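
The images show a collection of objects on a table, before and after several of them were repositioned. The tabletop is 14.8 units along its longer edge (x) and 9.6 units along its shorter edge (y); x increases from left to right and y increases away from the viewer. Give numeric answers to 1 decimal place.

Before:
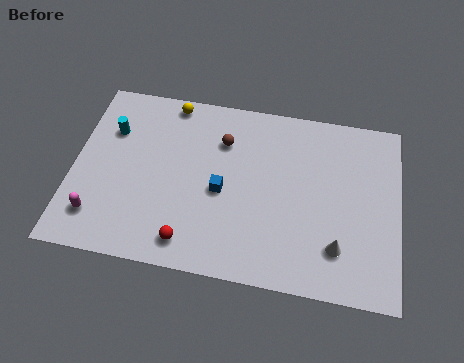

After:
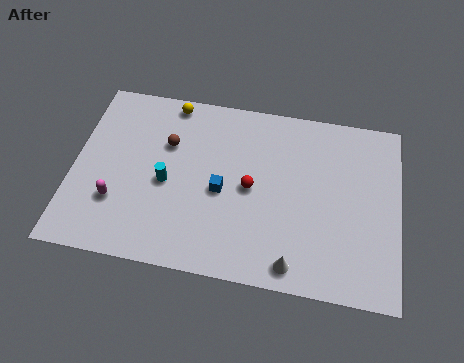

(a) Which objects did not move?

the yellow sphere and the blue cube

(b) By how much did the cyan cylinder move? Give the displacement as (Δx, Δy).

(2.7, -2.4)

The cyan cylinder started near (1.6, 6.7) and ended near (4.3, 4.3).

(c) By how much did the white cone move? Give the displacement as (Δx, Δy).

(-1.9, -1.2)

From the two frames, the white cone sits at roughly (12.1, 2.3) before and (10.2, 1.1) after.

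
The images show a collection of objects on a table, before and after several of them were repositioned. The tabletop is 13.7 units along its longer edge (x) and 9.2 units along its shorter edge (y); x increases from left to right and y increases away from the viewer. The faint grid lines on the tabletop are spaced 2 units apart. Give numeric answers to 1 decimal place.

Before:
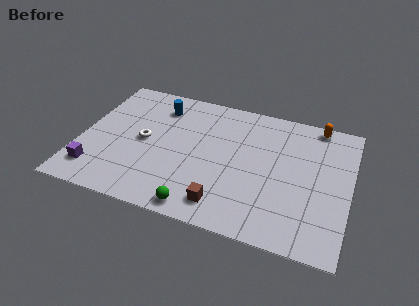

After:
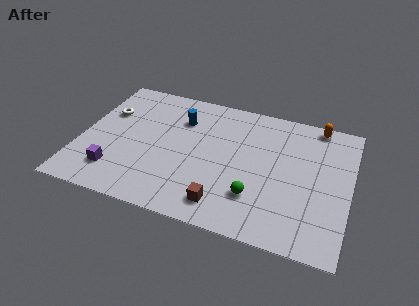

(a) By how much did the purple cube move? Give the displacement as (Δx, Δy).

(1.0, 0.2)

From the two frames, the purple cube sits at roughly (1.0, 1.8) before and (2.0, 2.0) after.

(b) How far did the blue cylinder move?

1.3

The blue cylinder was near (3.7, 7.3) before and (4.9, 6.7) after, so it travelled √(1.2² + 0.6²) ≈ 1.3 units.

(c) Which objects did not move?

the brown cube and the orange capsule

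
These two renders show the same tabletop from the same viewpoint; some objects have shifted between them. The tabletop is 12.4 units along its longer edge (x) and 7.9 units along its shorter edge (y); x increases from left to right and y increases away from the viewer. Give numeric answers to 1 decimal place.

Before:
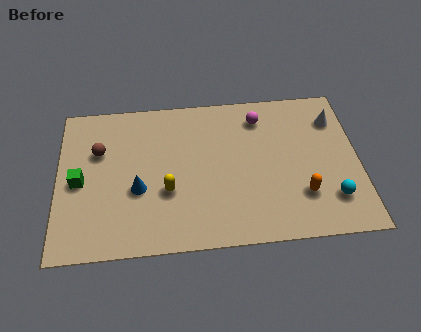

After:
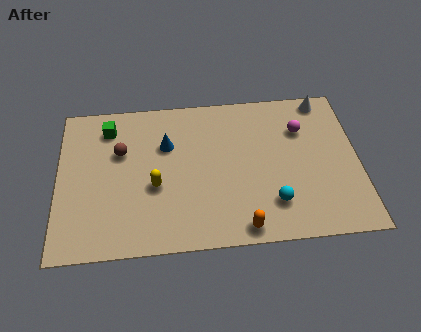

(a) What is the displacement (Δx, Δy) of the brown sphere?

(0.9, -0.1)

From the two frames, the brown sphere sits at roughly (1.7, 5.2) before and (2.6, 5.1) after.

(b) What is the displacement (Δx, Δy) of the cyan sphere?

(-2.4, 0.0)

The cyan sphere started near (11.2, 1.9) and ended near (8.8, 1.9).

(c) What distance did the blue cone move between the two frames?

2.5

From (3.3, 3.1) to (4.5, 5.3), the blue cone covered √(1.2² + 2.2²) ≈ 2.5 units.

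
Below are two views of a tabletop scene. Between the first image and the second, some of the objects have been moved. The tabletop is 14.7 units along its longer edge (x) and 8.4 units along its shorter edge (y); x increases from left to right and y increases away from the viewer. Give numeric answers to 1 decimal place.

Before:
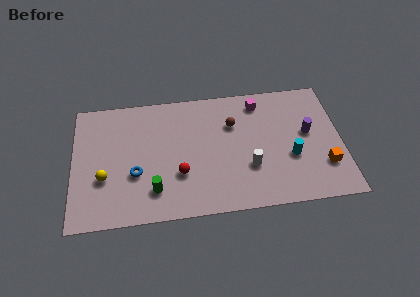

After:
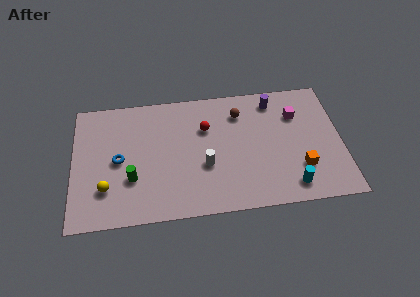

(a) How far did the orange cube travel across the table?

1.3

From (13.7, 2.4) to (12.4, 2.4), the orange cube covered √(1.3² + 0.0²) ≈ 1.3 units.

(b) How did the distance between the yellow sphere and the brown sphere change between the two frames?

+0.9

Before: roughly 7.6 units apart; after: 8.5. That's 0.9 units further apart.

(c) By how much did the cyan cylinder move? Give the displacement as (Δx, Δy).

(-0.1, -1.9)

The cyan cylinder was at about (11.9, 3.2) and moved to about (11.8, 1.3).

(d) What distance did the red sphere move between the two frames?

3.3

The red sphere was near (5.8, 2.8) before and (7.3, 5.7) after, so it travelled √(1.5² + 2.9²) ≈ 3.3 units.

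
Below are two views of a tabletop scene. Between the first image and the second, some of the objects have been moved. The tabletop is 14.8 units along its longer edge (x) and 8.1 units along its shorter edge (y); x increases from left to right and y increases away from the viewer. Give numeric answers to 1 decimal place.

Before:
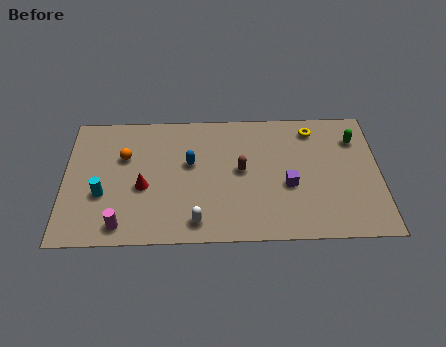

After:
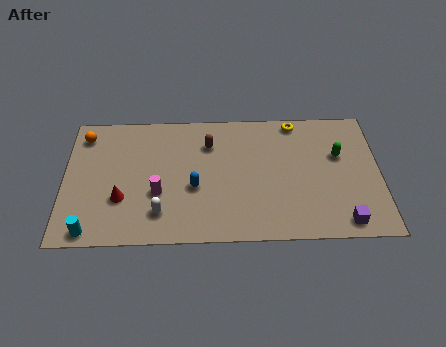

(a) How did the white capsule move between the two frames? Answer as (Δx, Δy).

(-1.7, 0.6)

From the two frames, the white capsule sits at roughly (6.2, 1.2) before and (4.5, 1.8) after.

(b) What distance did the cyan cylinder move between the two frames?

2.3

The cyan cylinder was near (1.8, 3.0) before and (1.3, 0.8) after, so it travelled √(0.5² + 2.2²) ≈ 2.3 units.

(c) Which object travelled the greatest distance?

the purple cube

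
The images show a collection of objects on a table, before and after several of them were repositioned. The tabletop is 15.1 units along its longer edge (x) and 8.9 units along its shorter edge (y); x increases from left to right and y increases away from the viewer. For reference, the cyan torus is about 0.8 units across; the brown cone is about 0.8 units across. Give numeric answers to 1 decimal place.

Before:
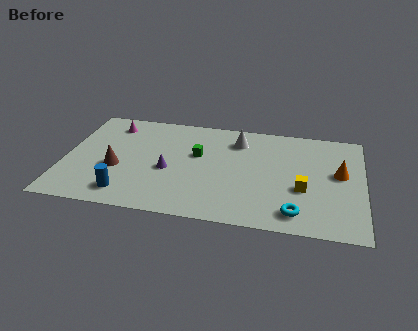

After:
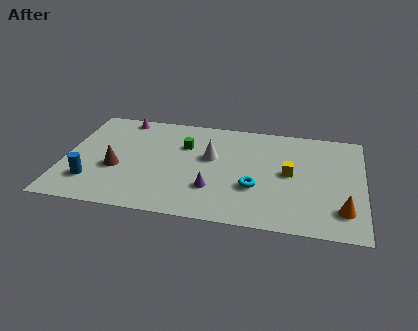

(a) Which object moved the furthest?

the orange cone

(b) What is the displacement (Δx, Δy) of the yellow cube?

(-0.7, 1.2)

From the two frames, the yellow cube sits at roughly (12.1, 3.4) before and (11.4, 4.6) after.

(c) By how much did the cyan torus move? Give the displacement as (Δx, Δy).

(-2.1, 1.7)

The cyan torus started near (11.8, 1.4) and ended near (9.7, 3.1).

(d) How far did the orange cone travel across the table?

3.0

From (13.9, 5.0) to (14.1, 2.0), the orange cone covered √(0.2² + 3.0²) ≈ 3.0 units.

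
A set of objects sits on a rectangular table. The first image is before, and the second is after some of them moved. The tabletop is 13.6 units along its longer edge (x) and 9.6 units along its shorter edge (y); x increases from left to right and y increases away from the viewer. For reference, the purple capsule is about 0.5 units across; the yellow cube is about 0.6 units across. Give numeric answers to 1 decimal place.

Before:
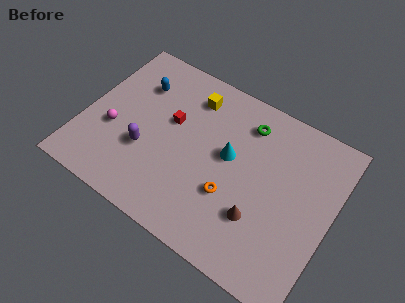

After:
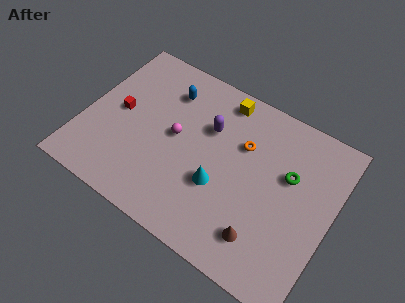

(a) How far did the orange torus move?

3.1

The orange torus was near (8.4, 3.3) before and (8.5, 6.4) after, so it travelled √(0.1² + 3.1²) ≈ 3.1 units.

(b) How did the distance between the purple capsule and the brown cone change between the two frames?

-0.6

They were about 6.4 units apart before and 5.8 after — 0.6 units closer together.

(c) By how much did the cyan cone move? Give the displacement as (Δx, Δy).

(-0.2, -1.9)

From the two frames, the cyan cone sits at roughly (7.9, 5.4) before and (7.7, 3.5) after.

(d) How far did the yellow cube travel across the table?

1.7

The yellow cube was near (5.4, 7.7) before and (7.0, 8.4) after, so it travelled √(1.6² + 0.7²) ≈ 1.7 units.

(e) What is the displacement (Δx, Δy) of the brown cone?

(0.4, -0.9)

The brown cone was at about (10.0, 2.9) and moved to about (10.4, 2.0).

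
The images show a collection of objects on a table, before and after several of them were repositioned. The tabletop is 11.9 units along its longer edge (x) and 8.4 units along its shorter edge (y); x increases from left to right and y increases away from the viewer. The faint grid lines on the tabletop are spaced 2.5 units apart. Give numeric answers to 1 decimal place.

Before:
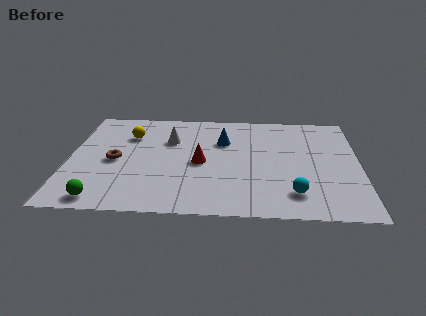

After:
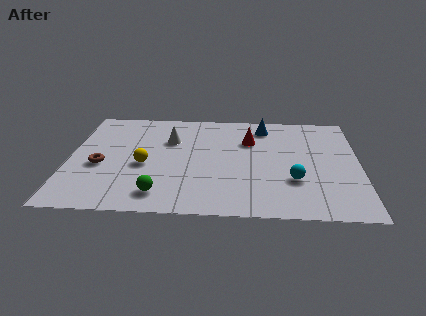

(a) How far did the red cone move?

2.8

The red cone moved from about (5.4, 3.9) to (7.4, 5.8), a distance of √(2.0² + 1.9²) ≈ 2.8.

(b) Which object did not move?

the white cone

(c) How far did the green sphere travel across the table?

2.4

The green sphere was near (1.5, 0.9) before and (3.8, 1.4) after, so it travelled √(2.3² + 0.5²) ≈ 2.4 units.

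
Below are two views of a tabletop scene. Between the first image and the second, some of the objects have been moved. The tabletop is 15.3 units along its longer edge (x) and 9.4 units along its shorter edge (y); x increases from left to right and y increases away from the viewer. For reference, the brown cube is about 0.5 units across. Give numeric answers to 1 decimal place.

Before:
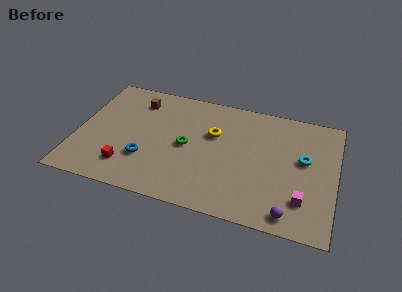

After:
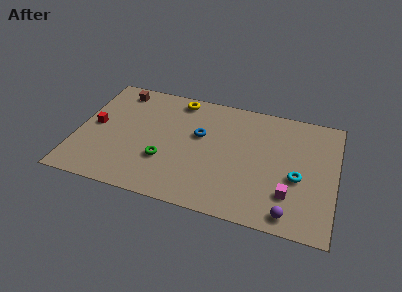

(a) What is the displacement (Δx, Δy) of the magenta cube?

(-0.8, 0.2)

From the two frames, the magenta cube sits at roughly (13.5, 2.3) before and (12.7, 2.5) after.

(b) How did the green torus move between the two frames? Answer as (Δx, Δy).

(-1.2, -1.5)

The green torus started near (6.5, 4.6) and ended near (5.3, 3.1).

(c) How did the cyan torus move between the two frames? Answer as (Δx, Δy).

(-0.3, -1.5)

The cyan torus was at about (13.4, 5.4) and moved to about (13.1, 3.9).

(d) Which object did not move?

the purple sphere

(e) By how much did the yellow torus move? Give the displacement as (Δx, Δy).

(-2.3, 2.3)

The yellow torus was at about (8.0, 6.0) and moved to about (5.7, 8.3).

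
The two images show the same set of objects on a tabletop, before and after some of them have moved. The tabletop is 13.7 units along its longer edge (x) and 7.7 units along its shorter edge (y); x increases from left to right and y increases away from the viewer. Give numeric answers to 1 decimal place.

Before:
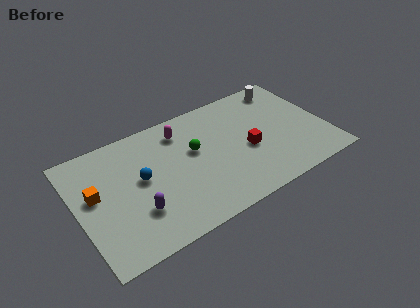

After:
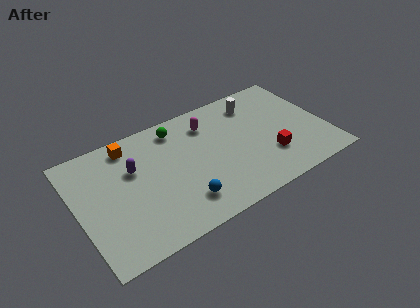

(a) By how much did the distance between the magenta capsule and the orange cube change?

-1.0

Before: roughly 5.3 units apart; after: 4.3. That's 1.0 units closer together.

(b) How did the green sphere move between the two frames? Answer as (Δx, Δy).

(-0.7, 1.9)

The green sphere started near (6.5, 4.6) and ended near (5.8, 6.5).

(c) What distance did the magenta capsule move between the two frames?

1.5

The magenta capsule moved from about (6.0, 6.2) to (7.5, 6.0), a distance of √(1.5² + 0.2²) ≈ 1.5.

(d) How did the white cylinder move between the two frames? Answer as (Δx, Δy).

(-1.8, -0.4)

The white cylinder was at about (12.0, 6.6) and moved to about (10.2, 6.2).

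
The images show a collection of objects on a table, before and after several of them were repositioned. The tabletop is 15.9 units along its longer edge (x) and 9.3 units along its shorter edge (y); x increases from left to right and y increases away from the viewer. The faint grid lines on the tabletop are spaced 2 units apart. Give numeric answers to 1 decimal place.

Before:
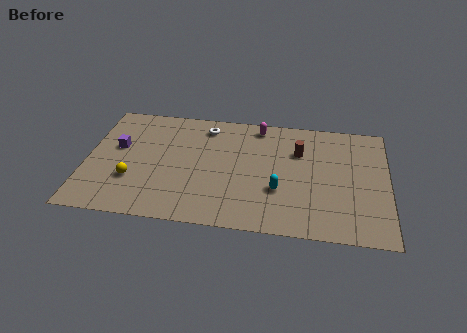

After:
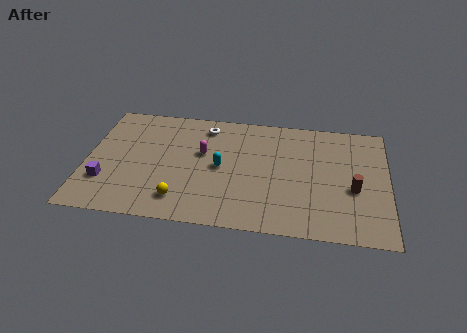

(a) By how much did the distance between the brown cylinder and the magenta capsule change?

+5.4

They were about 2.8 units apart before and 8.2 after — 5.4 units further apart.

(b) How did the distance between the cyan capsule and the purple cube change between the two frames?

-2.6

They were about 8.9 units apart before and 6.3 after — 2.6 units closer together.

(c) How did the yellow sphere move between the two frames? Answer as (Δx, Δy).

(2.6, -1.2)

The yellow sphere started near (2.5, 3.0) and ended near (5.1, 1.8).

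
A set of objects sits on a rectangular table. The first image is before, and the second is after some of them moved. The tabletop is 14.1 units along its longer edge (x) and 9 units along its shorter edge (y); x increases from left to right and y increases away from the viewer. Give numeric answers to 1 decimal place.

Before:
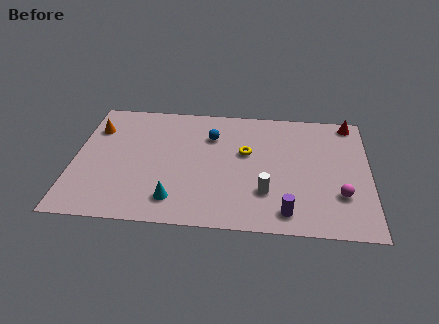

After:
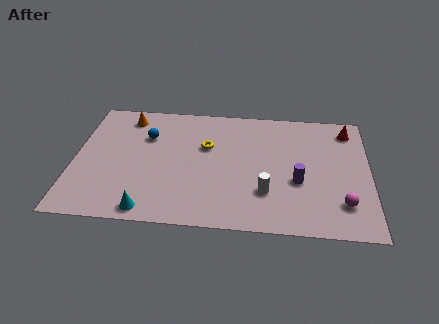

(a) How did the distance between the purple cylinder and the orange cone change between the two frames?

-1.4

They were about 10.7 units apart before and 9.3 after — 1.4 units closer together.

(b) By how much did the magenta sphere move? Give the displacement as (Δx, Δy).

(0.1, -0.6)

From the two frames, the magenta sphere sits at roughly (12.7, 2.7) before and (12.8, 2.1) after.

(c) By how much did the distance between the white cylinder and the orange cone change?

-0.8

They were about 9.2 units apart before and 8.4 after — 0.8 units closer together.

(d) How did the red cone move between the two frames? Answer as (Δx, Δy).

(-0.1, -0.6)

The red cone was at about (13.2, 8.1) and moved to about (13.1, 7.5).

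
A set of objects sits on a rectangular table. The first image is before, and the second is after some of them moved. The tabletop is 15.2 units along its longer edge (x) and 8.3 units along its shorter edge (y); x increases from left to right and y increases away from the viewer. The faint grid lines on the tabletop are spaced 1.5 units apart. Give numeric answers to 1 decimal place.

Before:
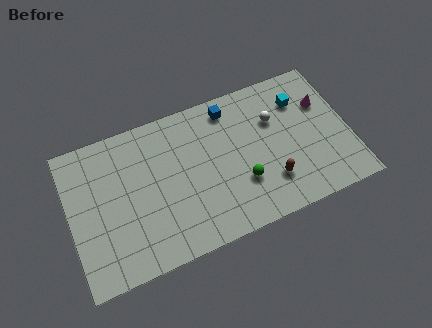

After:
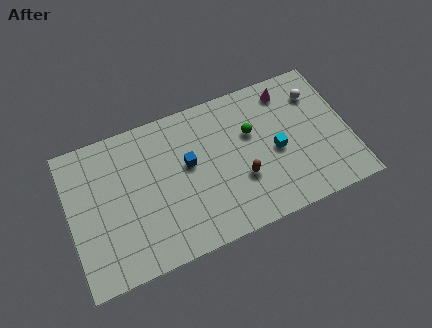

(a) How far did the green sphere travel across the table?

2.7

From (9.2, 2.7) to (10.0, 5.3), the green sphere covered √(0.8² + 2.6²) ≈ 2.7 units.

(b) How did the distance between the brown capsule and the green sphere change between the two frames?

+0.9

They were about 1.6 units apart before and 2.5 after — 0.9 units further apart.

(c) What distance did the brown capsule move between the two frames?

1.7

The brown capsule moved from about (10.7, 2.2) to (9.2, 2.9), a distance of √(1.5² + 0.7²) ≈ 1.7.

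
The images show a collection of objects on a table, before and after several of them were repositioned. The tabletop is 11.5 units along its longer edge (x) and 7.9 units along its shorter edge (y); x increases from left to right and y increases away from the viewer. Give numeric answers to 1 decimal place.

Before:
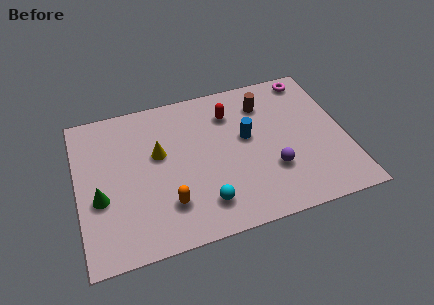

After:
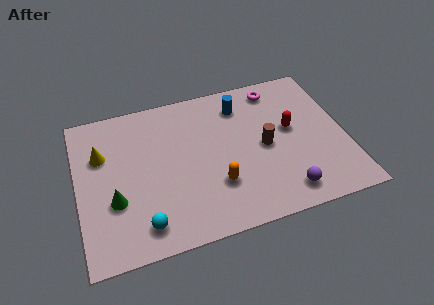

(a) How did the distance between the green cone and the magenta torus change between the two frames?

-1.9

They were about 10.2 units apart before and 8.3 after — 1.9 units closer together.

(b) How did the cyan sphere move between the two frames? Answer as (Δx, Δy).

(-2.6, -0.3)

The cyan sphere was at about (5.2, 1.6) and moved to about (2.6, 1.3).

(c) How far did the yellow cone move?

2.5

The yellow cone was near (3.5, 4.7) before and (1.1, 5.3) after, so it travelled √(2.4² + 0.6²) ≈ 2.5 units.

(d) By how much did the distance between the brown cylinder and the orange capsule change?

-3.5

Before: roughly 6.1 units apart; after: 2.6. That's 3.5 units closer together.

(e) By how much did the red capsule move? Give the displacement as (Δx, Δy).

(2.5, -1.6)

The red capsule was at about (6.7, 6.0) and moved to about (9.2, 4.4).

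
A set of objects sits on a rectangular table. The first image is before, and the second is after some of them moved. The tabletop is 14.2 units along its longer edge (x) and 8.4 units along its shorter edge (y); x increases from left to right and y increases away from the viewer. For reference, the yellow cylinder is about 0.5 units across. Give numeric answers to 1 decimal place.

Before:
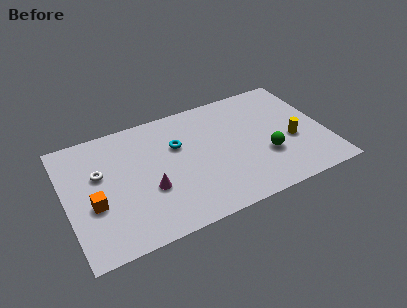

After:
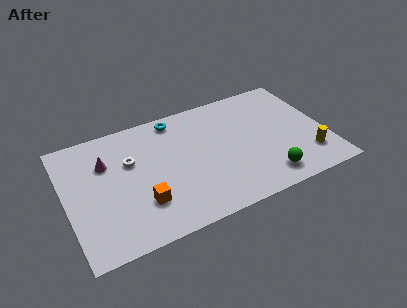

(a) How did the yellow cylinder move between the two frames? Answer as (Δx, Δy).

(0.7, -1.4)

The yellow cylinder was at about (12.3, 3.4) and moved to about (13.0, 2.0).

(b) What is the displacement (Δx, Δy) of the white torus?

(1.7, 0.2)

From the two frames, the white torus sits at roughly (1.9, 5.2) before and (3.6, 5.4) after.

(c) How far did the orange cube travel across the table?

2.7

From (1.4, 3.3) to (3.9, 2.4), the orange cube covered √(2.5² + 0.9²) ≈ 2.7 units.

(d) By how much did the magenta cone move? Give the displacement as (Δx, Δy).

(-2.1, 2.7)

The magenta cone was at about (4.4, 3.1) and moved to about (2.3, 5.8).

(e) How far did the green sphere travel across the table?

1.5

From (10.8, 2.9) to (10.6, 1.4), the green sphere covered √(0.2² + 1.5²) ≈ 1.5 units.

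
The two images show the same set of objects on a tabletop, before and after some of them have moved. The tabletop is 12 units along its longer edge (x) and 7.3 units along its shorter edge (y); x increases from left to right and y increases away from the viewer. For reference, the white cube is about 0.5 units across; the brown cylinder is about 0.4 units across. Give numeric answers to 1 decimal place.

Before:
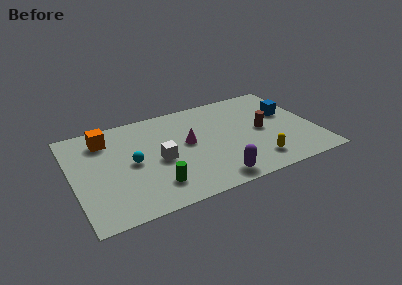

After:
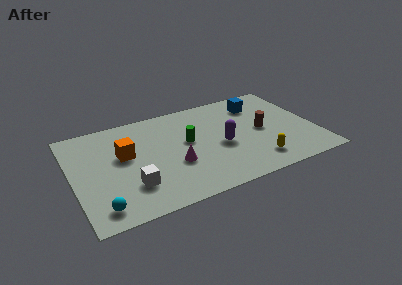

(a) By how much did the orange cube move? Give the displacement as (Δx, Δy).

(0.8, -1.5)

The orange cube was at about (1.8, 5.8) and moved to about (2.6, 4.3).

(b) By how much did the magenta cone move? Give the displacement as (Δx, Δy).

(-0.8, -1.3)

The magenta cone was at about (5.7, 4.0) and moved to about (4.9, 2.7).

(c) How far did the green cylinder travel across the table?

3.1

The green cylinder moved from about (3.8, 1.6) to (5.7, 4.1), a distance of √(1.9² + 2.5²) ≈ 3.1.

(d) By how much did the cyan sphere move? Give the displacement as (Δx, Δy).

(-1.8, -2.5)

From the two frames, the cyan sphere sits at roughly (2.9, 3.6) before and (1.1, 1.1) after.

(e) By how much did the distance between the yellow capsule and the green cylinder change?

-0.9

Before: roughly 5.0 units apart; after: 4.1. That's 0.9 units closer together.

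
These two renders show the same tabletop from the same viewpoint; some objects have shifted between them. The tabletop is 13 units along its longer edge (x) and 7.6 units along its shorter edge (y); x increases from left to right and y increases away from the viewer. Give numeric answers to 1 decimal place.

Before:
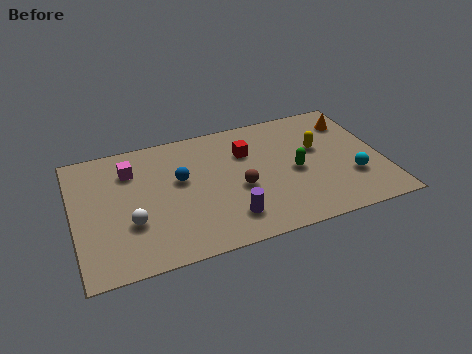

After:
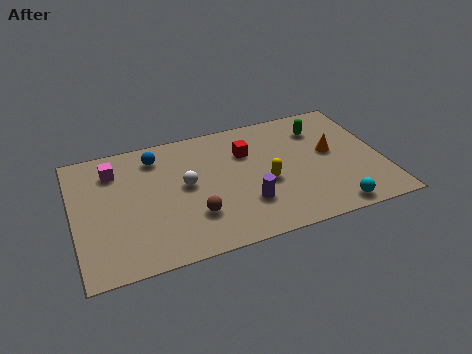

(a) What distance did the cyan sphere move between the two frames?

1.9

The cyan sphere moved from about (11.6, 2.4) to (10.6, 0.8), a distance of √(1.0² + 1.6²) ≈ 1.9.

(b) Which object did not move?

the red cube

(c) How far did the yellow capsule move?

2.8

The yellow capsule moved from about (10.4, 4.6) to (8.0, 3.2), a distance of √(2.4² + 1.4²) ≈ 2.8.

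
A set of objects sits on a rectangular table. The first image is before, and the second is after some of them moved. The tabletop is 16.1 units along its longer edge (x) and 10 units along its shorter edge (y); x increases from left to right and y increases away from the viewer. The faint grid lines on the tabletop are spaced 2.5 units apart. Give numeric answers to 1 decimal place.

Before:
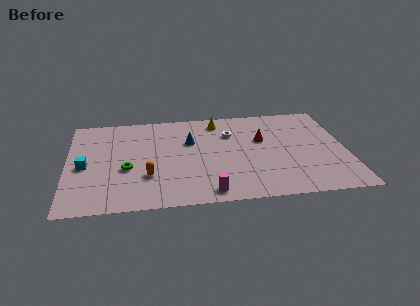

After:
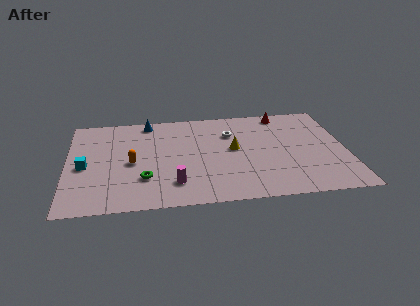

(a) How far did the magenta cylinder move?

2.2

The magenta cylinder was near (8.0, 1.1) before and (6.1, 2.2) after, so it travelled √(1.9² + 1.1²) ≈ 2.2 units.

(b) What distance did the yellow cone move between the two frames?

3.2

The yellow cone moved from about (8.8, 8.5) to (9.6, 5.4), a distance of √(0.8² + 3.1²) ≈ 3.2.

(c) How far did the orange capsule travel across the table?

1.7

The orange capsule moved from about (4.6, 3.1) to (3.7, 4.6), a distance of √(0.9² + 1.5²) ≈ 1.7.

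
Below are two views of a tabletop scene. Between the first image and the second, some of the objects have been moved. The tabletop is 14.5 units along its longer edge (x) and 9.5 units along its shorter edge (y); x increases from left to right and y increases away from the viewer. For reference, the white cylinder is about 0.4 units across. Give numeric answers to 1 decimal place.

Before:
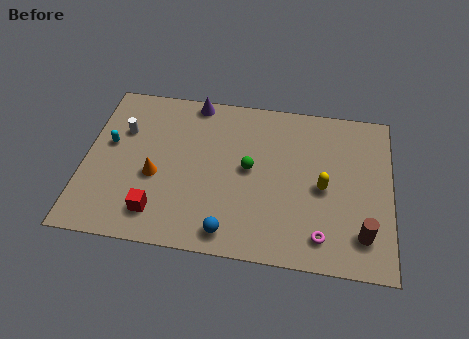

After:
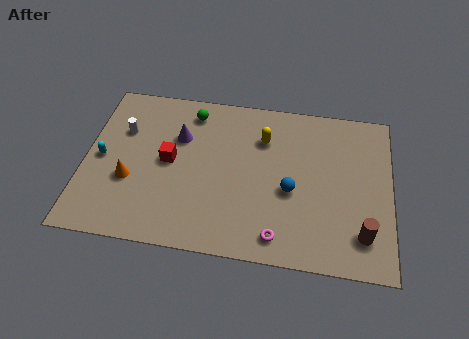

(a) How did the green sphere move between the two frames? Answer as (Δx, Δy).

(-2.9, 3.0)

From the two frames, the green sphere sits at roughly (7.8, 5.0) before and (4.9, 8.0) after.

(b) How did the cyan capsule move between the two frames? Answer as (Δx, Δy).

(-0.3, -0.9)

From the two frames, the cyan capsule sits at roughly (1.1, 5.5) before and (0.8, 4.6) after.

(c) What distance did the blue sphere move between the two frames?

4.0

The blue sphere moved from about (7.0, 1.2) to (9.8, 4.0), a distance of √(2.8² + 2.8²) ≈ 4.0.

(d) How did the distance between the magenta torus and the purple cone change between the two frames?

-2.4

Before: roughly 9.5 units apart; after: 7.1. That's 2.4 units closer together.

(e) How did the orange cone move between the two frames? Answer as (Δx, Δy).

(-1.2, -0.4)

The orange cone was at about (3.4, 3.9) and moved to about (2.2, 3.5).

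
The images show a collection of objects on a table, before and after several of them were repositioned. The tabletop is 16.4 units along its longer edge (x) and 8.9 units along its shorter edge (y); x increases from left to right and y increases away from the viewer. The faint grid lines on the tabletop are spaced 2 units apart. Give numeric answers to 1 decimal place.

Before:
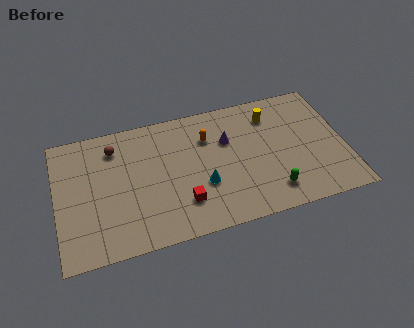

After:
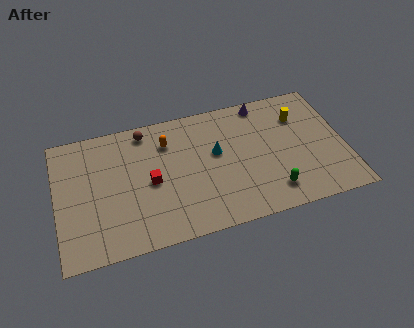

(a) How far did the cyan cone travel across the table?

2.2

From (8.2, 3.2) to (9.1, 5.2), the cyan cone covered √(0.9² + 2.0²) ≈ 2.2 units.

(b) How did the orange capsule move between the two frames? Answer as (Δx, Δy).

(-2.3, 0.3)

From the two frames, the orange capsule sits at roughly (8.7, 6.4) before and (6.4, 6.7) after.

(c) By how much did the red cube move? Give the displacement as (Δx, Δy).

(-1.7, 1.9)

The red cube started near (7.0, 2.3) and ended near (5.3, 4.2).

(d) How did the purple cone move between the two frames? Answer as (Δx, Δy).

(2.2, 2.1)

The purple cone started near (9.8, 5.9) and ended near (12.0, 8.0).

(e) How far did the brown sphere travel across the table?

1.9

The brown sphere moved from about (3.4, 7.1) to (5.2, 7.8), a distance of √(1.8² + 0.7²) ≈ 1.9.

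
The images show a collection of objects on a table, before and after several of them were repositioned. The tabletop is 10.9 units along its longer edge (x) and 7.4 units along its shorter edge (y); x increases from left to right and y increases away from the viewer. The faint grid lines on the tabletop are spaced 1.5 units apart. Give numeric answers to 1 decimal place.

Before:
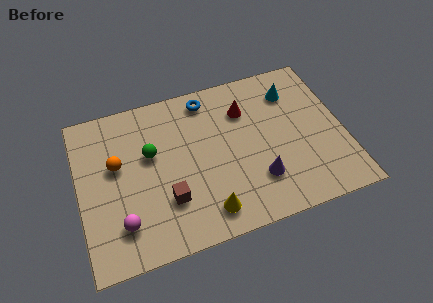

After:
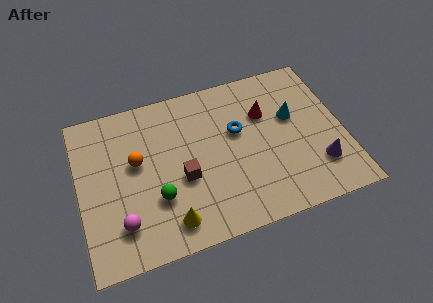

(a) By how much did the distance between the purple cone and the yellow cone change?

+3.9

Before: roughly 2.3 units apart; after: 6.2. That's 3.9 units further apart.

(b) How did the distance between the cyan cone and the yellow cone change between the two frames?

+0.3

They were about 6.0 units apart before and 6.3 after — 0.3 units further apart.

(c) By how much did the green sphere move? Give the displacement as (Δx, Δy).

(0.1, -2.1)

From the two frames, the green sphere sits at roughly (3.0, 4.5) before and (3.1, 2.4) after.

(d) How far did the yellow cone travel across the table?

1.5

From (5.0, 1.2) to (3.5, 1.2), the yellow cone covered √(1.5² + 0.0²) ≈ 1.5 units.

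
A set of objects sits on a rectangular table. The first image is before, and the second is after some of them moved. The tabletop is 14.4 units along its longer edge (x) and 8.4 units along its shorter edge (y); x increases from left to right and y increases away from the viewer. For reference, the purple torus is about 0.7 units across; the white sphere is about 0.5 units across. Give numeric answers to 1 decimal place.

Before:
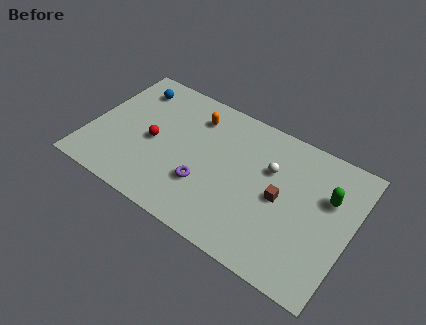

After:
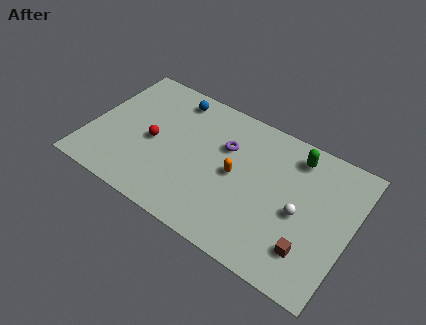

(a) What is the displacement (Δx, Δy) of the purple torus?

(0.7, 2.9)

From the two frames, the purple torus sits at roughly (6.6, 2.7) before and (7.3, 5.6) after.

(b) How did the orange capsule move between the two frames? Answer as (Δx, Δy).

(2.7, -2.4)

From the two frames, the orange capsule sits at roughly (5.4, 6.6) before and (8.1, 4.2) after.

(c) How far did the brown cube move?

2.8

From (10.6, 4.1) to (12.5, 2.0), the brown cube covered √(1.9² + 2.1²) ≈ 2.8 units.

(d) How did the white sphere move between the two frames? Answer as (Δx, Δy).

(1.9, -1.7)

The white sphere started near (9.8, 5.5) and ended near (11.7, 3.8).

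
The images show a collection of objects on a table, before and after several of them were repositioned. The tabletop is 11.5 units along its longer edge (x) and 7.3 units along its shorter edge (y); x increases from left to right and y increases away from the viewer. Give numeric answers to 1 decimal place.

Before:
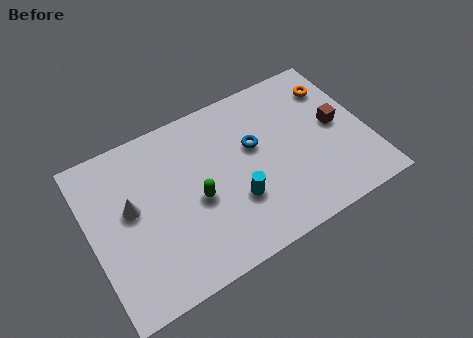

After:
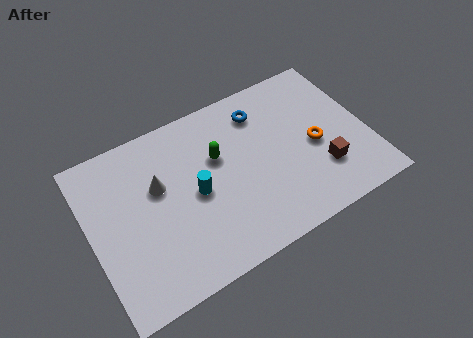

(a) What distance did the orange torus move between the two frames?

2.6

The orange torus was near (10.5, 5.6) before and (9.3, 3.3) after, so it travelled √(1.2² + 2.3²) ≈ 2.6 units.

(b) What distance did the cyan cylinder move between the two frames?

1.9

The cyan cylinder was near (5.8, 2.4) before and (4.3, 3.5) after, so it travelled √(1.5² + 1.1²) ≈ 1.9 units.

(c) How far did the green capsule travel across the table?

1.8

From (4.3, 3.2) to (5.4, 4.6), the green capsule covered √(1.1² + 1.4²) ≈ 1.8 units.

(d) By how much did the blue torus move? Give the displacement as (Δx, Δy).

(0.5, 1.4)

The blue torus started near (6.9, 4.4) and ended near (7.4, 5.8).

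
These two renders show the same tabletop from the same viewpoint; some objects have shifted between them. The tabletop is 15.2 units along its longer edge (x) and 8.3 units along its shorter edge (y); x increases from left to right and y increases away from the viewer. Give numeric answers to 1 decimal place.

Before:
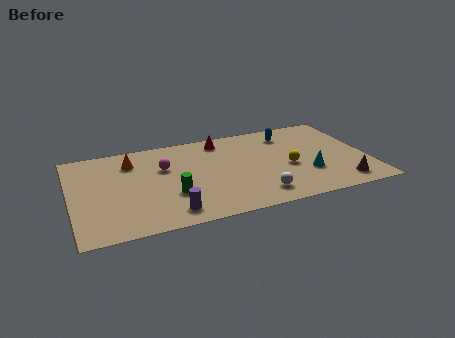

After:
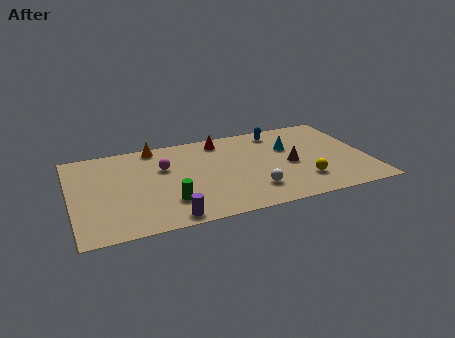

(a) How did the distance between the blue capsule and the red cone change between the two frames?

-0.5

They were about 3.5 units apart before and 3.0 after — 0.5 units closer together.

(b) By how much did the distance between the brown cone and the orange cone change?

-3.9

Before: roughly 11.6 units apart; after: 7.7. That's 3.9 units closer together.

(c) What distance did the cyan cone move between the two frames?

2.8

The cyan cone was near (12.0, 2.7) before and (11.3, 5.4) after, so it travelled √(0.7² + 2.7²) ≈ 2.8 units.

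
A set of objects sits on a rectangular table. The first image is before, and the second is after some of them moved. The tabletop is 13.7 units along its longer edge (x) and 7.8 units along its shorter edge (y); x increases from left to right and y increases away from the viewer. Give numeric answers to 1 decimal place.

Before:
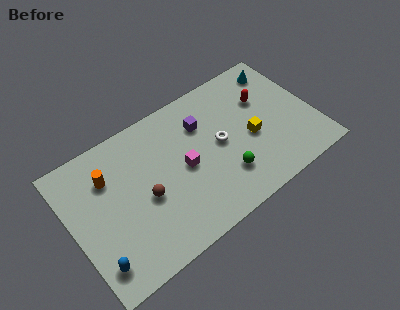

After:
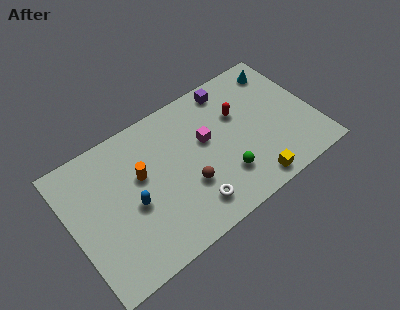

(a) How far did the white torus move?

3.3

From (8.4, 4.0) to (6.3, 1.5), the white torus covered √(2.1² + 2.5²) ≈ 3.3 units.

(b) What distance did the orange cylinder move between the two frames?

1.9

From (2.3, 5.6) to (4.0, 4.7), the orange cylinder covered √(1.7² + 0.9²) ≈ 1.9 units.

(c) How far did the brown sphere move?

2.4

The brown sphere was near (4.0, 3.4) before and (6.3, 2.7) after, so it travelled √(2.3² + 0.7²) ≈ 2.4 units.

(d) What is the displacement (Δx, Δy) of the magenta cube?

(1.4, 0.8)

From the two frames, the magenta cube sits at roughly (6.3, 3.8) before and (7.7, 4.6) after.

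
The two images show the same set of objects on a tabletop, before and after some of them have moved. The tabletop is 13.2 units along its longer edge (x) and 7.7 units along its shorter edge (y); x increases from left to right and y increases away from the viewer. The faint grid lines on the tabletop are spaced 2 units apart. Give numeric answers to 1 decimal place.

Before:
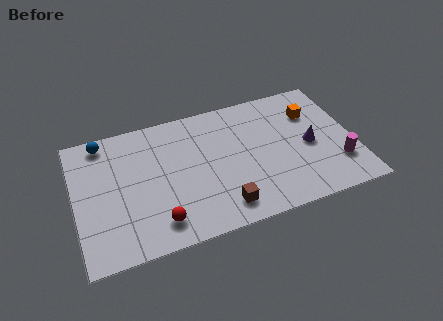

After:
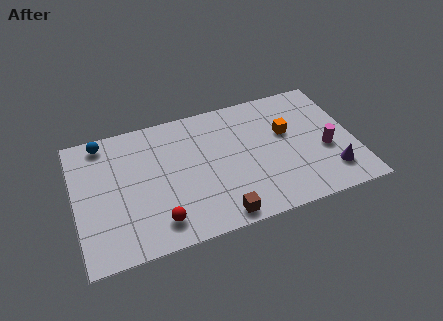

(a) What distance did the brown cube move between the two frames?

0.5

The brown cube moved from about (6.7, 1.3) to (6.5, 0.8), a distance of √(0.2² + 0.5²) ≈ 0.5.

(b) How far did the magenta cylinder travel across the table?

1.1

From (12.3, 2.1) to (11.8, 3.1), the magenta cylinder covered √(0.5² + 1.0²) ≈ 1.1 units.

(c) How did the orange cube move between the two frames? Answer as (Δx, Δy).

(-1.3, -0.8)

From the two frames, the orange cube sits at roughly (11.4, 5.5) before and (10.1, 4.7) after.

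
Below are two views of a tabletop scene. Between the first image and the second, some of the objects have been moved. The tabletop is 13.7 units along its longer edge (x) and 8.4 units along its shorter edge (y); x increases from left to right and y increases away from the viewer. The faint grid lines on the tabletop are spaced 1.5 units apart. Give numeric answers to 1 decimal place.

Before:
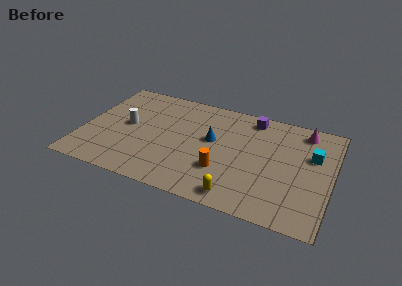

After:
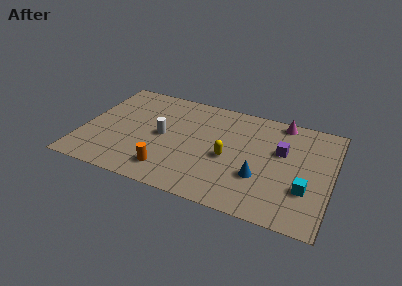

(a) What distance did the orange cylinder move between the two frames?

3.1

From (7.9, 2.6) to (5.0, 1.6), the orange cylinder covered √(2.9² + 1.0²) ≈ 3.1 units.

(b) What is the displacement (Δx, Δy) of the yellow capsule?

(-0.8, 2.7)

The yellow capsule was at about (8.9, 1.0) and moved to about (8.1, 3.7).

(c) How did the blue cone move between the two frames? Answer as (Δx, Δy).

(2.8, -2.0)

The blue cone started near (7.1, 4.8) and ended near (9.9, 2.8).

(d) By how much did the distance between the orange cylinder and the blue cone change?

+2.7

Before: roughly 2.3 units apart; after: 5.0. That's 2.7 units further apart.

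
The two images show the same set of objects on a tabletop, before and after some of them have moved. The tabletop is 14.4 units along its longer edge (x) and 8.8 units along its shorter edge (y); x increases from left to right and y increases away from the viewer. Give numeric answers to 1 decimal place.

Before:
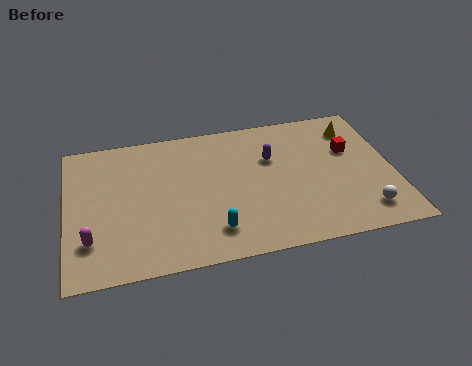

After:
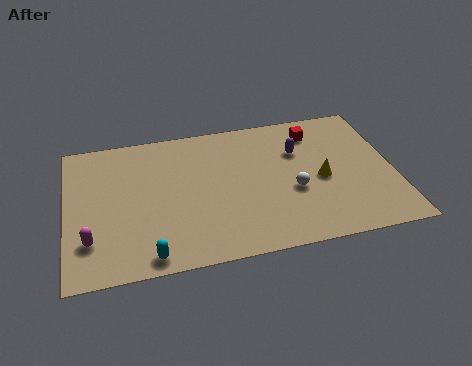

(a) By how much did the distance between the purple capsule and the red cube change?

-2.1

They were about 3.5 units apart before and 1.4 after — 2.1 units closer together.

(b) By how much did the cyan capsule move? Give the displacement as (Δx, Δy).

(-2.8, -0.9)

From the two frames, the cyan capsule sits at roughly (6.3, 1.8) before and (3.5, 0.9) after.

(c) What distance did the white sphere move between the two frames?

3.6

From (12.9, 1.6) to (9.9, 3.5), the white sphere covered √(3.0² + 1.9²) ≈ 3.6 units.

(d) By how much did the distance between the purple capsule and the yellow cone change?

-1.8

The distance was about 4.0 in the first image and 2.2 in the second, so they moved 1.8 units closer together.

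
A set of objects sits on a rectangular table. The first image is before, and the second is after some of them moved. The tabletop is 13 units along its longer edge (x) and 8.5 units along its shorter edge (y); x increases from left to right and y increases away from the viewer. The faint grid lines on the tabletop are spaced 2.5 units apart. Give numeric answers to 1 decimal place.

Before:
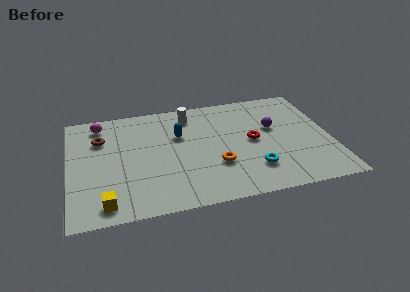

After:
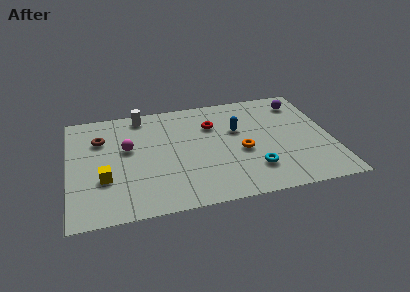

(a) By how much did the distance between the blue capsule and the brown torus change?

+2.9

They were about 3.9 units apart before and 6.8 after — 2.9 units further apart.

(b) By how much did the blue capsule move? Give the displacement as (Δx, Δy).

(2.9, -0.2)

The blue capsule was at about (5.5, 5.5) and moved to about (8.4, 5.3).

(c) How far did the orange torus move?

1.5

The orange torus was near (7.2, 2.8) before and (8.5, 3.6) after, so it travelled √(1.3² + 0.8²) ≈ 1.5 units.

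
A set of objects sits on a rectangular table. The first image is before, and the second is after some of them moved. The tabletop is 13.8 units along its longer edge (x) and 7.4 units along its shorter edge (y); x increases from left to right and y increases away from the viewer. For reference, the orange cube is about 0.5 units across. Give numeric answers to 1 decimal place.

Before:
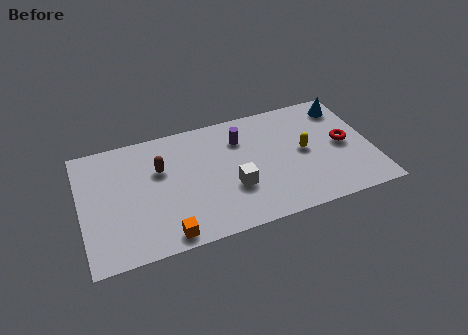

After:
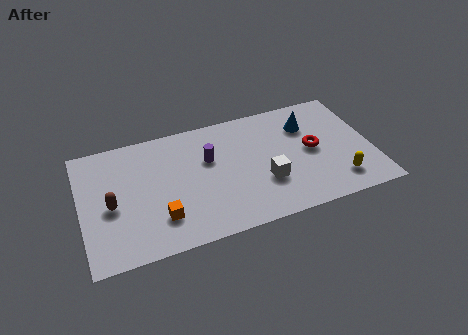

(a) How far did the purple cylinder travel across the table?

1.8

The purple cylinder was near (7.7, 5.5) before and (6.1, 4.7) after, so it travelled √(1.6² + 0.8²) ≈ 1.8 units.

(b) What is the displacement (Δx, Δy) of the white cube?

(1.5, -0.1)

The white cube started near (7.1, 2.6) and ended near (8.6, 2.5).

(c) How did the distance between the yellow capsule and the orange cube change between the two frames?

+1.0

The distance was about 7.4 in the first image and 8.4 in the second, so they moved 1.0 units further apart.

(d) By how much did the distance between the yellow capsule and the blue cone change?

+0.9

Before: roughly 3.2 units apart; after: 4.1. That's 0.9 units further apart.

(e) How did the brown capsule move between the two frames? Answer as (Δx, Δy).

(-2.4, -1.5)

The brown capsule started near (3.8, 4.8) and ended near (1.4, 3.3).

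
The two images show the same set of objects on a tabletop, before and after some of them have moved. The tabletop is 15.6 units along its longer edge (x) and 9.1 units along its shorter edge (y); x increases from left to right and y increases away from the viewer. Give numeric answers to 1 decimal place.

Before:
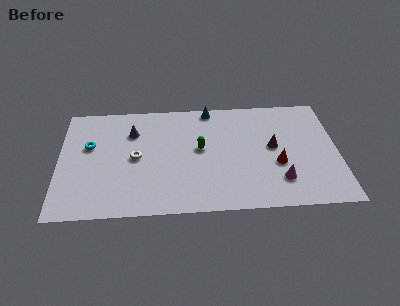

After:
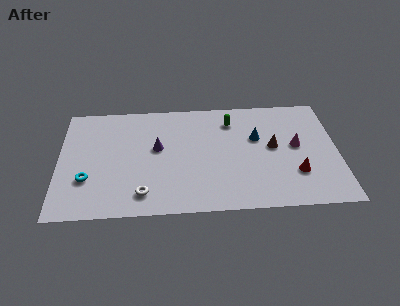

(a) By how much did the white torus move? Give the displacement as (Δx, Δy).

(0.4, -2.9)

The white torus started near (4.3, 4.5) and ended near (4.7, 1.6).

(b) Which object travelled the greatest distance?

the blue cone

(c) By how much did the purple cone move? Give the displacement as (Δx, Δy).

(1.4, -1.4)

The purple cone started near (4.1, 6.6) and ended near (5.5, 5.2).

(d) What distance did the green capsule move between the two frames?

2.8

The green capsule was near (7.9, 5.0) before and (9.7, 7.2) after, so it travelled √(1.8² + 2.2²) ≈ 2.8 units.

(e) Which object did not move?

the brown cone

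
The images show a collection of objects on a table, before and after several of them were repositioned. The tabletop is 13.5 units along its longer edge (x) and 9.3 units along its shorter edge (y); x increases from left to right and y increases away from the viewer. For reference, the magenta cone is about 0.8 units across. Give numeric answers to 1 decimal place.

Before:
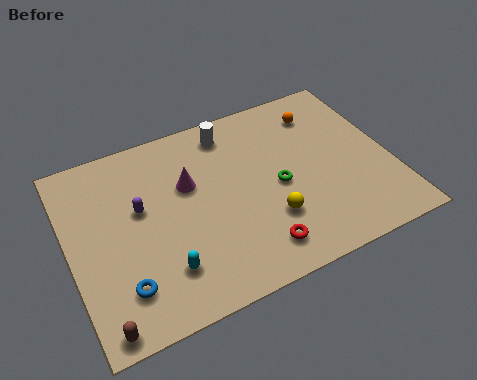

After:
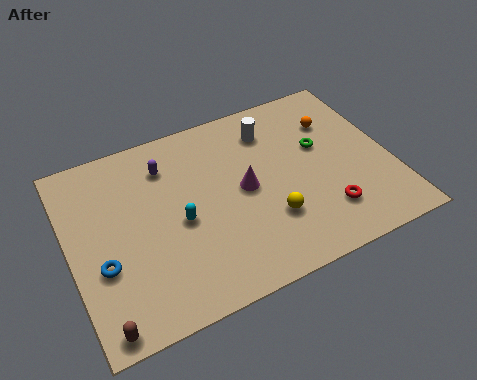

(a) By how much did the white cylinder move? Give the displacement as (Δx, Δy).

(1.7, -0.6)

From the two frames, the white cylinder sits at roughly (7.1, 7.9) before and (8.8, 7.3) after.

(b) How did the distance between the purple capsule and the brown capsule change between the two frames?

+2.1

Before: roughly 5.1 units apart; after: 7.2. That's 2.1 units further apart.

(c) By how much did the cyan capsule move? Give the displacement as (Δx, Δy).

(0.9, 2.0)

The cyan capsule started near (3.6, 2.2) and ended near (4.5, 4.2).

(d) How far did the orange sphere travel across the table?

0.9

The orange sphere moved from about (11.0, 7.4) to (11.5, 6.7), a distance of √(0.5² + 0.7²) ≈ 0.9.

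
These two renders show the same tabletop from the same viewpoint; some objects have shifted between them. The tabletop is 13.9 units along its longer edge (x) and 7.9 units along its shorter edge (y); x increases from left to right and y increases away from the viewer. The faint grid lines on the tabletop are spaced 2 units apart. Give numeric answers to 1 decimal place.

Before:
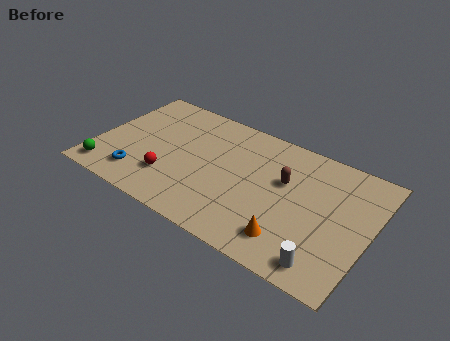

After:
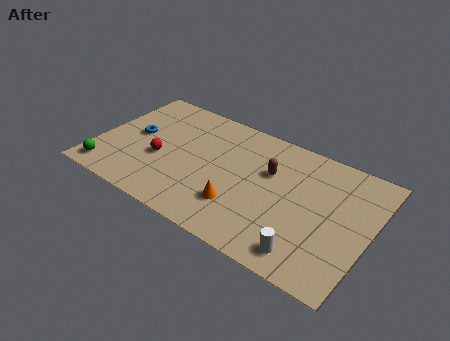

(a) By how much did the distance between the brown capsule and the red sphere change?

-0.4

Before: roughly 6.1 units apart; after: 5.7. That's 0.4 units closer together.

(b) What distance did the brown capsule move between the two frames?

0.8

The brown capsule moved from about (9.5, 4.9) to (8.7, 5.1), a distance of √(0.8² + 0.2²) ≈ 0.8.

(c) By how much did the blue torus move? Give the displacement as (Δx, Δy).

(-0.7, 2.6)

From the two frames, the blue torus sits at roughly (2.5, 1.6) before and (1.8, 4.2) after.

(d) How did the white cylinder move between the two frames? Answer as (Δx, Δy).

(-0.9, 0.1)

The white cylinder was at about (12.1, 1.1) and moved to about (11.2, 1.2).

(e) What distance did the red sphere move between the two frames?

1.2

From (4.0, 2.2) to (3.3, 3.2), the red sphere covered √(0.7² + 1.0²) ≈ 1.2 units.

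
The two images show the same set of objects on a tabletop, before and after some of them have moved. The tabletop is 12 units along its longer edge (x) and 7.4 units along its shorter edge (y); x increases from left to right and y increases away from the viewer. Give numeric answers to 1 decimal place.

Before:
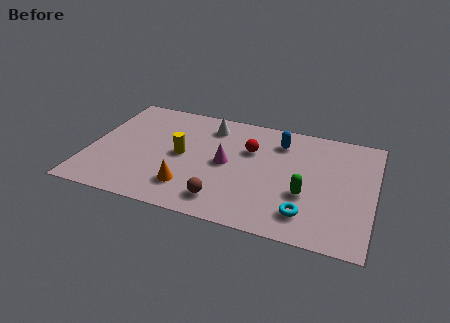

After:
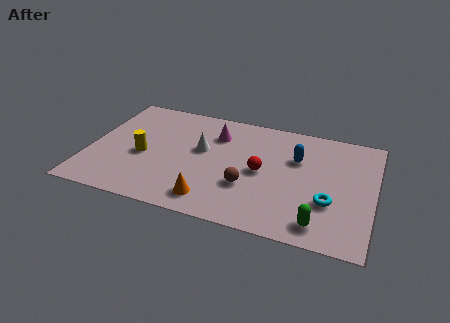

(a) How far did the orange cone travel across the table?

1.1

From (4.4, 1.7) to (5.4, 1.2), the orange cone covered √(1.0² + 0.5²) ≈ 1.1 units.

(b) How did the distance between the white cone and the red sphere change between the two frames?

+0.6

They were about 2.1 units apart before and 2.7 after — 0.6 units further apart.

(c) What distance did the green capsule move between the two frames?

1.7

The green capsule was near (9.2, 2.7) before and (9.9, 1.1) after, so it travelled √(0.7² + 1.6²) ≈ 1.7 units.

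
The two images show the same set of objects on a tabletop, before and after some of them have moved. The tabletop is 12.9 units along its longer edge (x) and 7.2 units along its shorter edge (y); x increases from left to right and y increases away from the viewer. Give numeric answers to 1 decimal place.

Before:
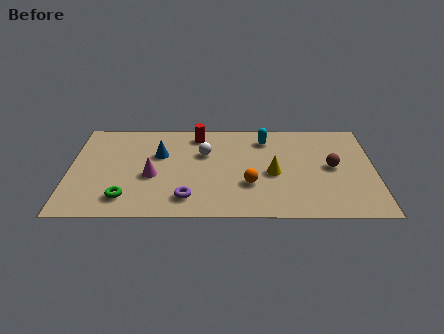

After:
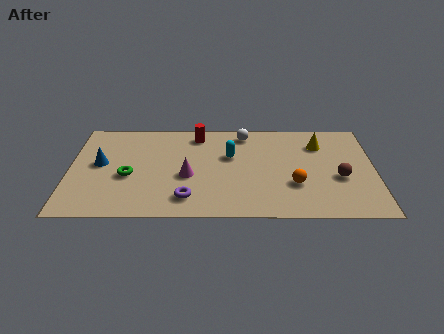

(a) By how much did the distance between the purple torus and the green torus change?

+0.4

The distance was about 2.6 in the first image and 3.0 in the second, so they moved 0.4 units further apart.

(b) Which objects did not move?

the red cylinder and the purple torus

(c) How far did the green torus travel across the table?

1.6

From (2.4, 1.4) to (2.5, 3.0), the green torus covered √(0.1² + 1.6²) ≈ 1.6 units.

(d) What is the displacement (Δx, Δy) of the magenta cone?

(1.5, 0.0)

The magenta cone started near (3.5, 3.0) and ended near (5.0, 3.0).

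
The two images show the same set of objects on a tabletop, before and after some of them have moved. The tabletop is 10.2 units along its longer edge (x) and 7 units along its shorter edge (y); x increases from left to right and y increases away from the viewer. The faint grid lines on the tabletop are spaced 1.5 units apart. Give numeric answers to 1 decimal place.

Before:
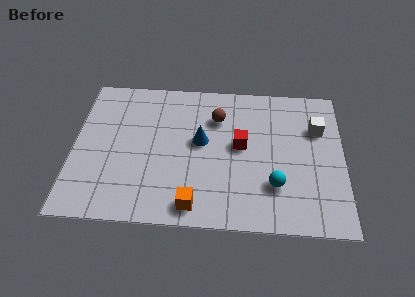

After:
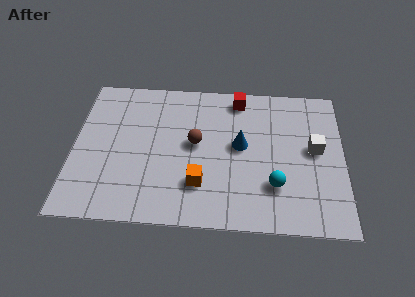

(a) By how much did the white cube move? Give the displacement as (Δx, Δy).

(-0.1, -1.0)

The white cube started near (9.2, 4.8) and ended near (9.1, 3.8).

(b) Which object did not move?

the cyan sphere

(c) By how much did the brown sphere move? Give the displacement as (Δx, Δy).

(-0.8, -1.3)

The brown sphere was at about (5.4, 5.1) and moved to about (4.6, 3.8).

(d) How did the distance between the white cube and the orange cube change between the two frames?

-1.3

Before: roughly 6.0 units apart; after: 4.7. That's 1.3 units closer together.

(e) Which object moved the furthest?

the red cube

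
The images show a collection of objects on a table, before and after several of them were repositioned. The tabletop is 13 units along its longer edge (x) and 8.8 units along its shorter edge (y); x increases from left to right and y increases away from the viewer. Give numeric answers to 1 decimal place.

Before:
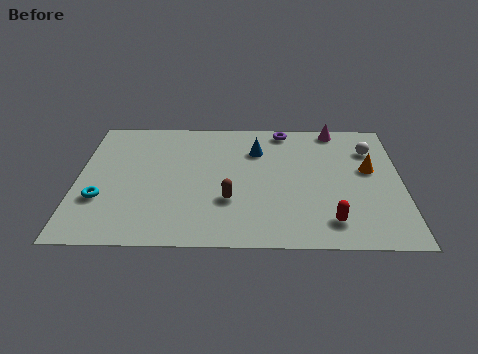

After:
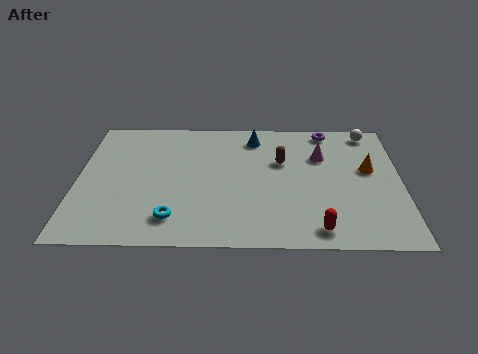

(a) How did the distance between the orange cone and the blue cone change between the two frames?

+0.4

Before: roughly 4.7 units apart; after: 5.1. That's 0.4 units further apart.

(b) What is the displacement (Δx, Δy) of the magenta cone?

(-0.6, -2.0)

The magenta cone started near (10.4, 8.0) and ended near (9.8, 6.0).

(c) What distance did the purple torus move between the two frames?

1.8

From (8.3, 7.9) to (10.1, 7.9), the purple torus covered √(1.8² + 0.0²) ≈ 1.8 units.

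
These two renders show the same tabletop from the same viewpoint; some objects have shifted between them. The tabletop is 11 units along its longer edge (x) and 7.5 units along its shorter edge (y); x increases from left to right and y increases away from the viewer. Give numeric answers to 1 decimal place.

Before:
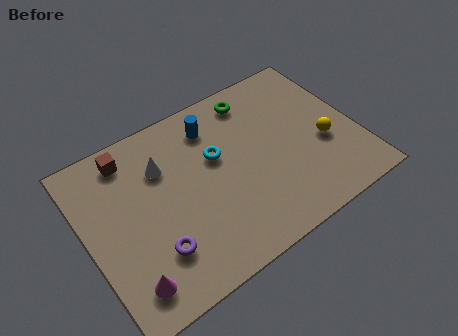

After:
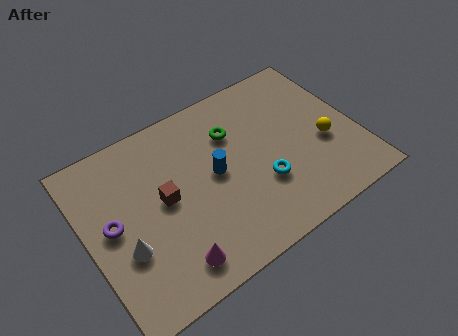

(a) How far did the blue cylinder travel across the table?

2.1

The blue cylinder was near (5.5, 6.0) before and (5.2, 3.9) after, so it travelled √(0.3² + 2.1²) ≈ 2.1 units.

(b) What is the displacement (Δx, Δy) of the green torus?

(-1.1, -1.1)

From the two frames, the green torus sits at roughly (7.3, 6.4) before and (6.2, 5.3) after.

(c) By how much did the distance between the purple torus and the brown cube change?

-2.3

They were about 4.4 units apart before and 2.1 after — 2.3 units closer together.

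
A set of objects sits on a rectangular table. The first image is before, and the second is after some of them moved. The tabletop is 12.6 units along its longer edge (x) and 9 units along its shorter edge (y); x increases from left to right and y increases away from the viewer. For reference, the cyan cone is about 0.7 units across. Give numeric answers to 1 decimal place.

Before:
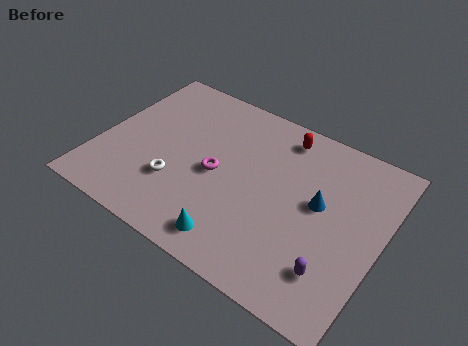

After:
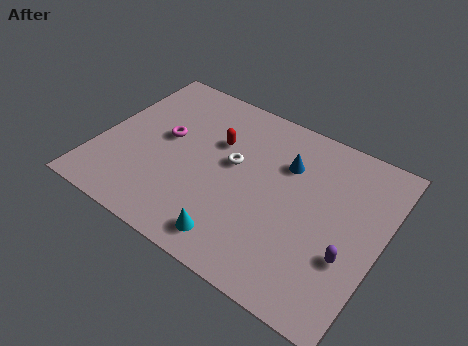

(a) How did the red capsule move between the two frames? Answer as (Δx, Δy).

(-2.7, -1.8)

The red capsule was at about (7.7, 7.7) and moved to about (5.0, 5.9).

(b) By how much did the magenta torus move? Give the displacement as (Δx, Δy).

(-2.5, 0.8)

From the two frames, the magenta torus sits at roughly (5.3, 4.2) before and (2.8, 5.0) after.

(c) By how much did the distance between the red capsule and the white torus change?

-5.1

They were about 6.3 units apart before and 1.2 after — 5.1 units closer together.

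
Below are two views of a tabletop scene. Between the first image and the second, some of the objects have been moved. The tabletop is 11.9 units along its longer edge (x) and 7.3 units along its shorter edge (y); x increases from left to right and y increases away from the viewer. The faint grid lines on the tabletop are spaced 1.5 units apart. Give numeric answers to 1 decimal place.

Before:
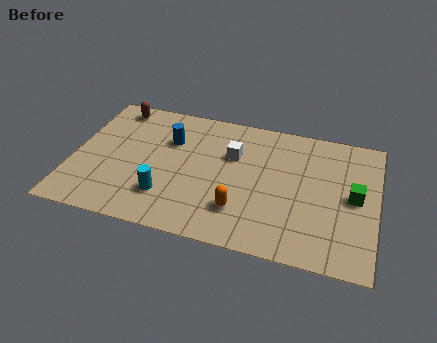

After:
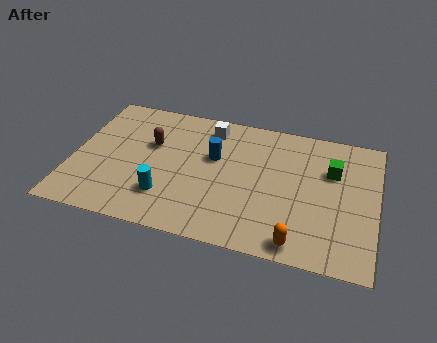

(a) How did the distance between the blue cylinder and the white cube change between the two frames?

-0.9

Before: roughly 2.5 units apart; after: 1.6. That's 0.9 units closer together.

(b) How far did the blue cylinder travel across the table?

1.9

The blue cylinder moved from about (3.7, 5.0) to (5.5, 4.5), a distance of √(1.8² + 0.5²) ≈ 1.9.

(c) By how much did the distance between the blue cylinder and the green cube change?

-2.8

They were about 7.4 units apart before and 4.6 after — 2.8 units closer together.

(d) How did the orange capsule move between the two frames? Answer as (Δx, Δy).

(2.3, -1.1)

The orange capsule started near (6.7, 1.9) and ended near (9.0, 0.8).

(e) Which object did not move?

the cyan cylinder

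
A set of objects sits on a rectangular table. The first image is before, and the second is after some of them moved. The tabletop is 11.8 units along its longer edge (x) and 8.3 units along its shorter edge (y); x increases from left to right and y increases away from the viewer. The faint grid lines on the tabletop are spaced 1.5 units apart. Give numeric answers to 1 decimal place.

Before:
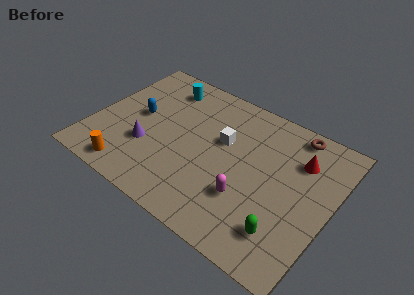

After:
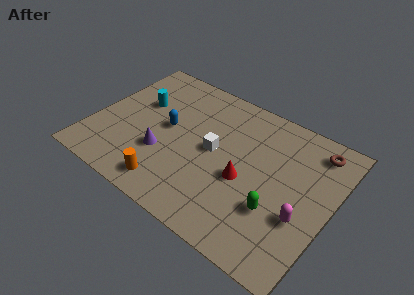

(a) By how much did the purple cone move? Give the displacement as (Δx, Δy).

(0.8, 0.0)

From the two frames, the purple cone sits at roughly (2.9, 2.8) before and (3.7, 2.8) after.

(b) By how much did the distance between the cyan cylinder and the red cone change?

-1.2

They were about 7.1 units apart before and 5.9 after — 1.2 units closer together.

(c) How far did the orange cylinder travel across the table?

2.0

The orange cylinder moved from about (2.4, 1.0) to (4.4, 1.2), a distance of √(2.0² + 0.2²) ≈ 2.0.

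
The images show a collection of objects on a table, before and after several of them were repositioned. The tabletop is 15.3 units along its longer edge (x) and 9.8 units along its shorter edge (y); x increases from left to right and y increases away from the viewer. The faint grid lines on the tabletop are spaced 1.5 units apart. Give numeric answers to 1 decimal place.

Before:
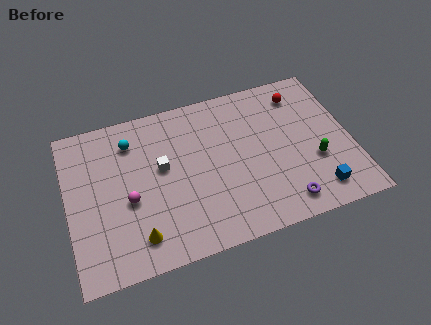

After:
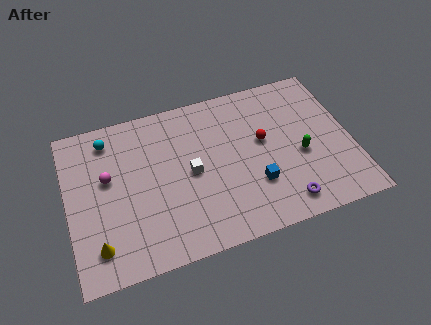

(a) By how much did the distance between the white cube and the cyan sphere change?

+2.8

They were about 2.6 units apart before and 5.4 after — 2.8 units further apart.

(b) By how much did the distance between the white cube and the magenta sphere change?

+2.1

Before: roughly 2.4 units apart; after: 4.5. That's 2.1 units further apart.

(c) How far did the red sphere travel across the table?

3.3

The red sphere moved from about (12.9, 8.0) to (10.6, 5.6), a distance of √(2.3² + 2.4²) ≈ 3.3.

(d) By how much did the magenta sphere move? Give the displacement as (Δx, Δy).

(-1.0, 1.7)

The magenta sphere was at about (3.2, 4.1) and moved to about (2.2, 5.8).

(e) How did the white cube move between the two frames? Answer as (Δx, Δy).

(1.5, -0.8)

The white cube was at about (5.1, 5.6) and moved to about (6.6, 4.8).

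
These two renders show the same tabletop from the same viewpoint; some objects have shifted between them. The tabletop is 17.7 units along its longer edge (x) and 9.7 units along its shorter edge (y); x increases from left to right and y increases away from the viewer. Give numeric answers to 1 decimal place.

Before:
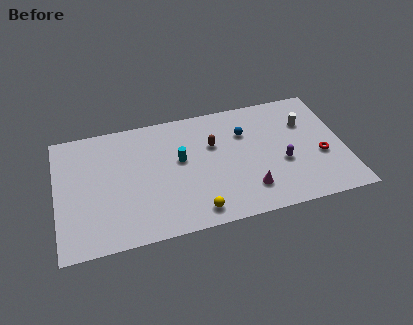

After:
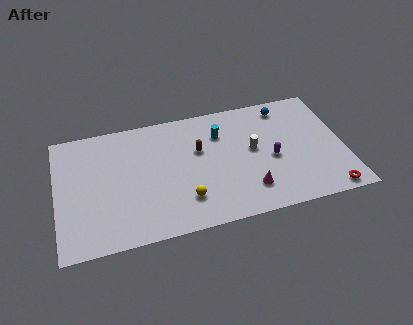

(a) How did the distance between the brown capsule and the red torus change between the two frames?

+2.2

Before: roughly 7.0 units apart; after: 9.2. That's 2.2 units further apart.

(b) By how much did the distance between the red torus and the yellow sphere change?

+0.5

They were about 8.3 units apart before and 8.8 after — 0.5 units further apart.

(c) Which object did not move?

the magenta cone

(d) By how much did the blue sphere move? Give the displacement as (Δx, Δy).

(2.6, 1.5)

From the two frames, the blue sphere sits at roughly (11.7, 6.8) before and (14.3, 8.3) after.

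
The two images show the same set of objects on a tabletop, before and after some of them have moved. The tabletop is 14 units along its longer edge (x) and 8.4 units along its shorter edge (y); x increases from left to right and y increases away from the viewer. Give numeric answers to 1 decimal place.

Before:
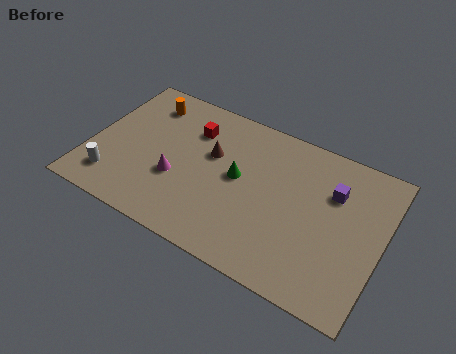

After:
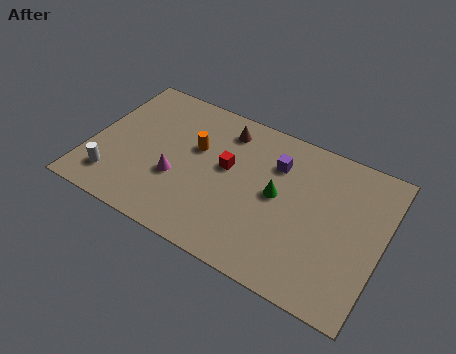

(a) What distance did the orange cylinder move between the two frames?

3.1

The orange cylinder was near (2.2, 6.8) before and (4.9, 5.2) after, so it travelled √(2.7² + 1.6²) ≈ 3.1 units.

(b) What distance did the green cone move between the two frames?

1.9

From (7.1, 4.5) to (9.0, 4.4), the green cone covered √(1.9² + 0.1²) ≈ 1.9 units.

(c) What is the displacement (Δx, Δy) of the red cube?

(1.9, -1.4)

The red cube started near (4.6, 6.2) and ended near (6.5, 4.8).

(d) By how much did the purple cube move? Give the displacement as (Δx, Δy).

(-2.8, 0.3)

From the two frames, the purple cube sits at roughly (11.5, 5.8) before and (8.7, 6.1) after.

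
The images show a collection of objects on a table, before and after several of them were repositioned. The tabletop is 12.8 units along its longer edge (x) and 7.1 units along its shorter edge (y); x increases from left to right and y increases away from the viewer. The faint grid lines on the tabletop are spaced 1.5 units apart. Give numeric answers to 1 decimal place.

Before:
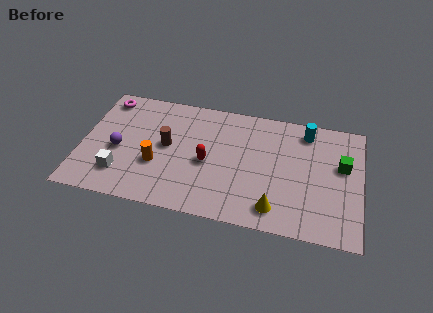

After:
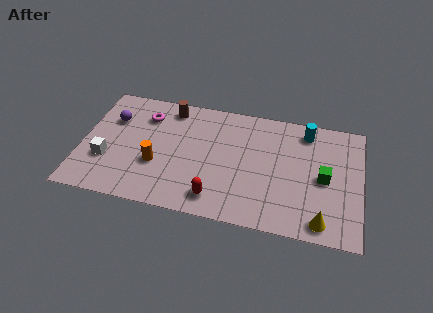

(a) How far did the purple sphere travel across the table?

1.8

The purple sphere was near (1.7, 3.1) before and (1.3, 4.9) after, so it travelled √(0.4² + 1.8²) ≈ 1.8 units.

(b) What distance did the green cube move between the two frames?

1.2

From (11.9, 4.3) to (11.1, 3.4), the green cube covered √(0.8² + 0.9²) ≈ 1.2 units.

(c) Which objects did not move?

the cyan cylinder and the orange cylinder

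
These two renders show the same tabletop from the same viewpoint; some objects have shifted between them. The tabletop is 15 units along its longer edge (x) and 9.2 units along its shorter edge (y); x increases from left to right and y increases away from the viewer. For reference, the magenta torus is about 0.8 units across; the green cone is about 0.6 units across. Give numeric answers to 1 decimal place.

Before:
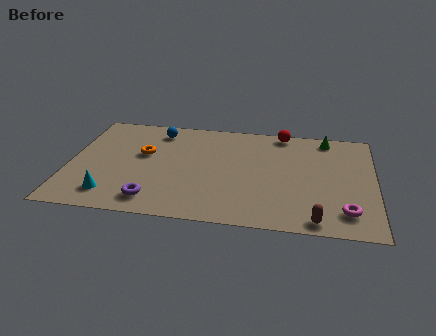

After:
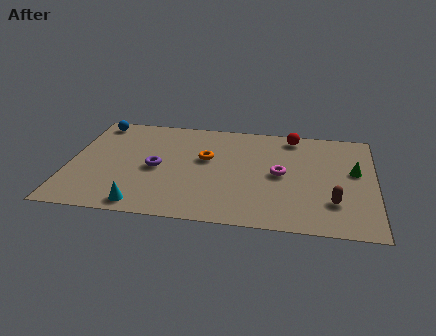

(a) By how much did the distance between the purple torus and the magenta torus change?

-3.2

The distance was about 9.3 in the first image and 6.1 in the second, so they moved 3.2 units closer together.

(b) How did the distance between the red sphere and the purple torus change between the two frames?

-1.6

The distance was about 9.2 in the first image and 7.6 in the second, so they moved 1.6 units closer together.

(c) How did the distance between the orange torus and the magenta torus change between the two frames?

-6.9

Before: roughly 10.7 units apart; after: 3.8. That's 6.9 units closer together.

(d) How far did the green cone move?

3.1

The green cone was near (12.6, 8.1) before and (14.0, 5.3) after, so it travelled √(1.4² + 2.8²) ≈ 3.1 units.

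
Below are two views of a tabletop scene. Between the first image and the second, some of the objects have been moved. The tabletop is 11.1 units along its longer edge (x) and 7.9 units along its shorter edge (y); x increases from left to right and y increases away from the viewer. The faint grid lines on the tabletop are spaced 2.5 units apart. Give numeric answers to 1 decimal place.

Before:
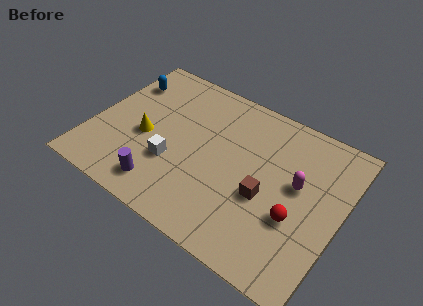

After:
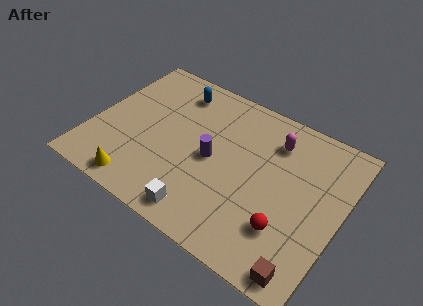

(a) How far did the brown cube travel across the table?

3.3

The brown cube moved from about (7.9, 3.2) to (10.1, 0.8), a distance of √(2.2² + 2.4²) ≈ 3.3.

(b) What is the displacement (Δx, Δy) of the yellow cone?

(0.2, -2.5)

The yellow cone started near (2.4, 3.4) and ended near (2.6, 0.9).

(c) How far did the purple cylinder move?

3.1

From (3.6, 1.3) to (5.4, 3.8), the purple cylinder covered √(1.8² + 2.5²) ≈ 3.1 units.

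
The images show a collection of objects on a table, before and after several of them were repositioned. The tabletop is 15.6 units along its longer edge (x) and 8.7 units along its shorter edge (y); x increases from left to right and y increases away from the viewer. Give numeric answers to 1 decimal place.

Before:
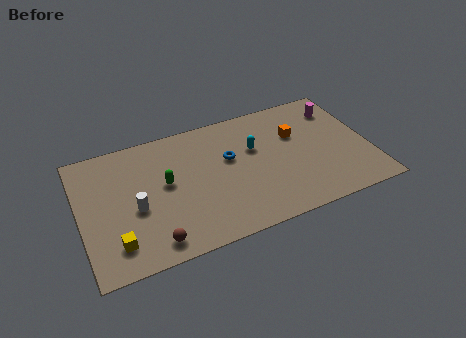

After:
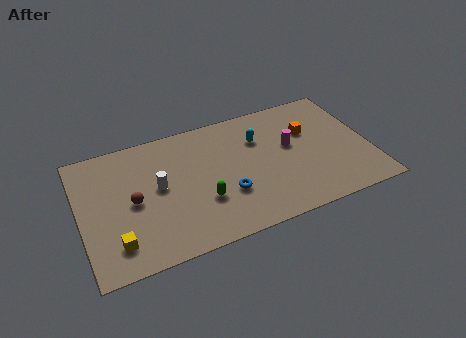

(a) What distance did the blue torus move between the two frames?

2.4

From (8.1, 5.3) to (7.7, 2.9), the blue torus covered √(0.4² + 2.4²) ≈ 2.4 units.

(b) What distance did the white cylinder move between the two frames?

1.6

The white cylinder was near (2.9, 3.7) before and (4.2, 4.7) after, so it travelled √(1.3² + 1.0²) ≈ 1.6 units.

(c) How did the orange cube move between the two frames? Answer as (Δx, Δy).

(0.7, 0.0)

The orange cube was at about (11.8, 5.7) and moved to about (12.5, 5.7).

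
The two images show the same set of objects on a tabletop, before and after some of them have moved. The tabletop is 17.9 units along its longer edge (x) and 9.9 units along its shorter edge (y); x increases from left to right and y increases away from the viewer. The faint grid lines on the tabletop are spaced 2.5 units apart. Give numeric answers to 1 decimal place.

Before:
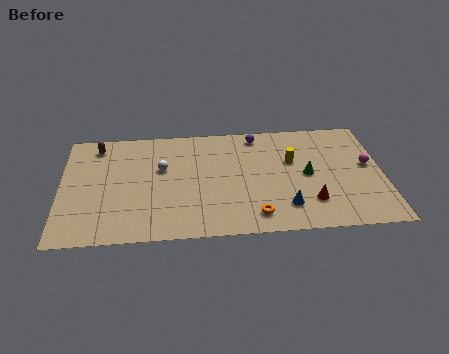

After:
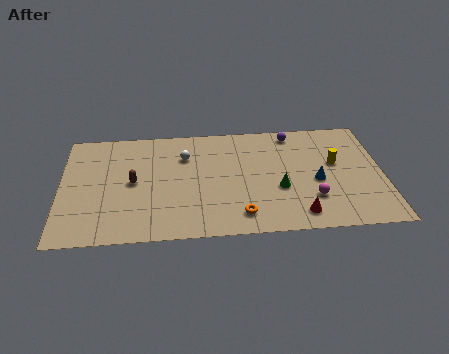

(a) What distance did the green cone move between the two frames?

1.9

The green cone moved from about (13.7, 4.9) to (12.1, 3.8), a distance of √(1.6² + 1.1²) ≈ 1.9.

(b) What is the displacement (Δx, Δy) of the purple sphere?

(2.0, 0.0)

The purple sphere started near (11.0, 8.7) and ended near (13.0, 8.7).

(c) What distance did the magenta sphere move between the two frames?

4.2

The magenta sphere moved from about (17.1, 5.5) to (13.9, 2.8), a distance of √(3.2² + 2.7²) ≈ 4.2.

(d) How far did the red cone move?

1.2

From (13.8, 2.5) to (13.1, 1.5), the red cone covered √(0.7² + 1.0²) ≈ 1.2 units.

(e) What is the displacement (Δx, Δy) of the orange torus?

(-0.8, 0.1)

From the two frames, the orange torus sits at roughly (10.7, 1.6) before and (9.9, 1.7) after.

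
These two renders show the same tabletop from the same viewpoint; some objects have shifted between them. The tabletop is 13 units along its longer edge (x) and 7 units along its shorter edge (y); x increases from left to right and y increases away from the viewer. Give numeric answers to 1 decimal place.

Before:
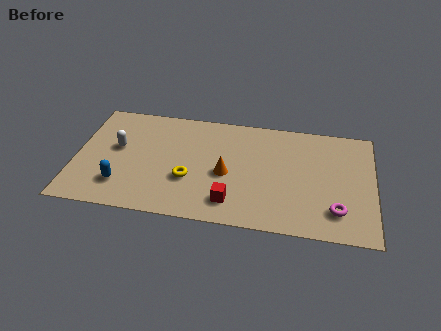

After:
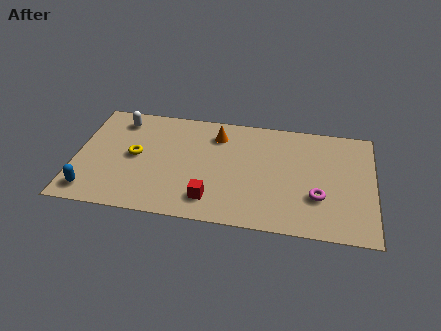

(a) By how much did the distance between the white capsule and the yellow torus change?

-1.2

The distance was about 3.5 in the first image and 2.3 in the second, so they moved 1.2 units closer together.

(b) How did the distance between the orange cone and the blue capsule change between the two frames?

+2.2

They were about 4.7 units apart before and 6.9 after — 2.2 units further apart.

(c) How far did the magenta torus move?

1.1

The magenta torus was near (11.4, 1.6) before and (10.6, 2.3) after, so it travelled √(0.8² + 0.7²) ≈ 1.1 units.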